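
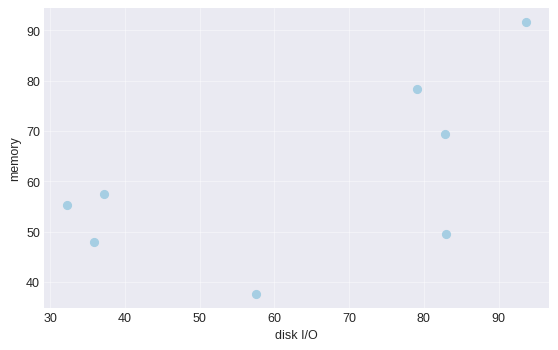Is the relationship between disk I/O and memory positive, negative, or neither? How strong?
Points are positively correlated; moderate (|r| ≈ 0.6).

positive, moderate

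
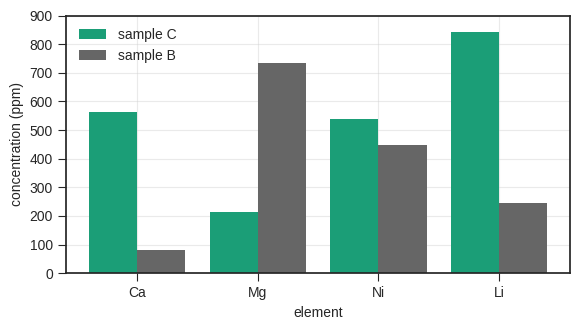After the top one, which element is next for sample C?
Ca

Top 3 for sample C: Li ≈ 800, Ca ≈ 600, Ni ≈ 500.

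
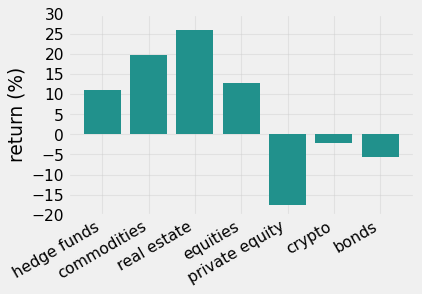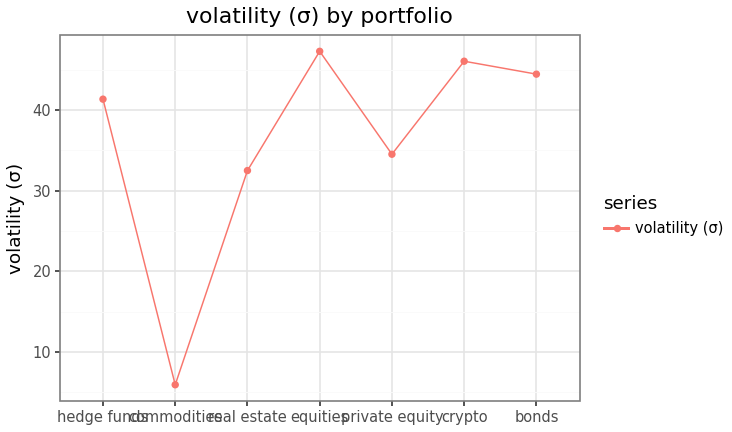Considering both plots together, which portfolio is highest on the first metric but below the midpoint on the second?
real estate

Chart 2 median volatility (σ) ≈ 40; below-median portfolios: commodities, real estate, private equity. Among those, real estate has the highest return (%) (≈ 25).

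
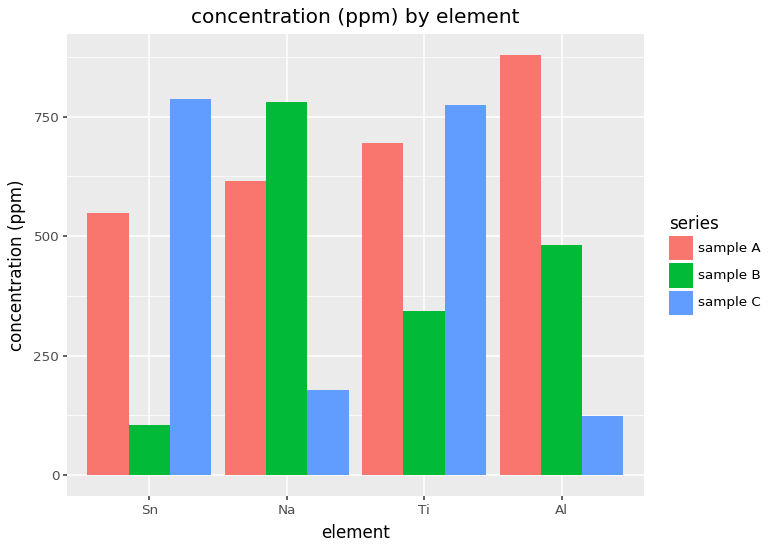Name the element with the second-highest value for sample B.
Al

Top 3 for sample B: Na ≈ 800, Al ≈ 500, Ti ≈ 300.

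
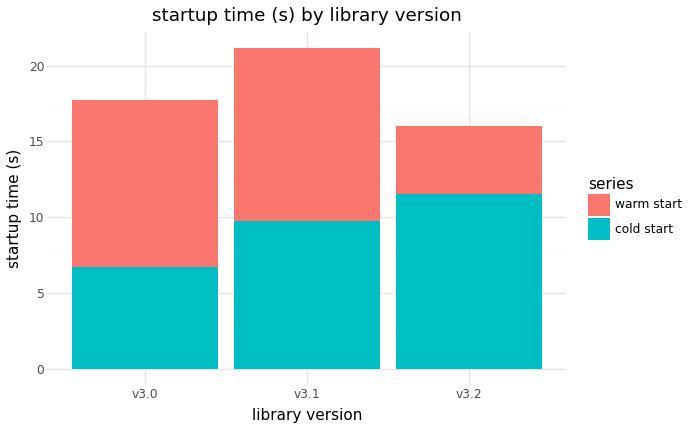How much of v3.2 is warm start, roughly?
≈ 4

warm start top ≈ 16, bottom ≈ 12; segment ≈ 4.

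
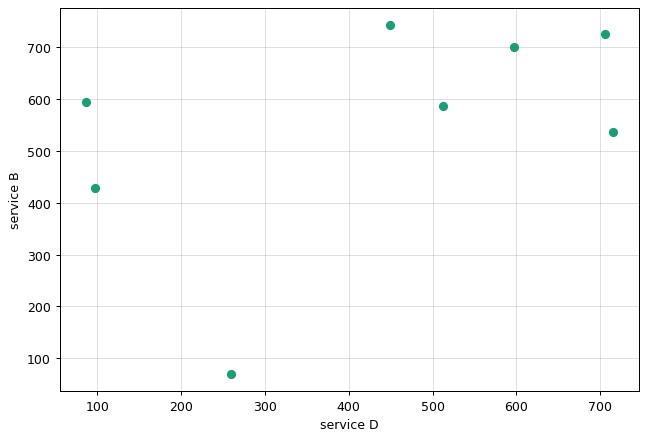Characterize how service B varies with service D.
positive, moderate

Points are positively correlated; moderate (|r| ≈ 0.5).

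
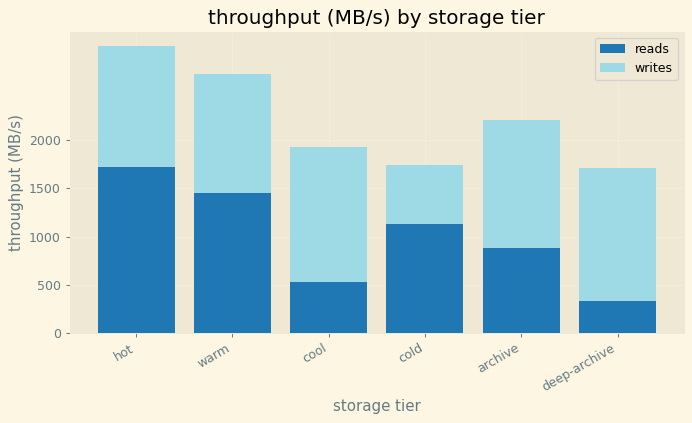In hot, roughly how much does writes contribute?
writes top ≈ 3000, bottom ≈ 1500; segment ≈ 1500.

≈ 1500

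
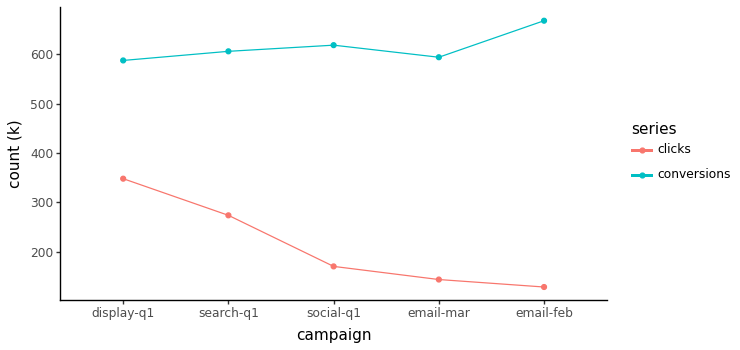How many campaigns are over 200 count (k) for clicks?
2

Above 200: display-q1, search-q1.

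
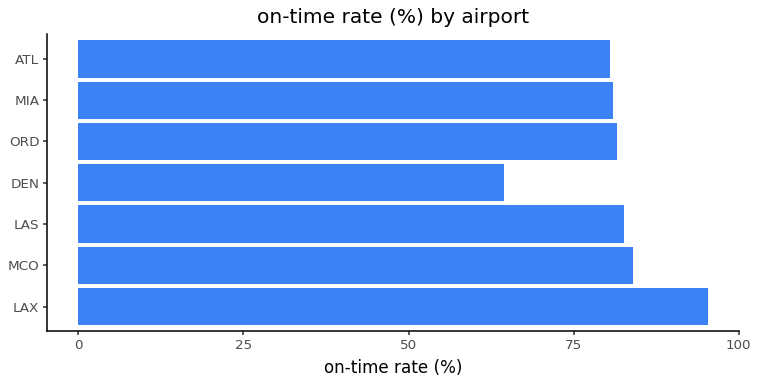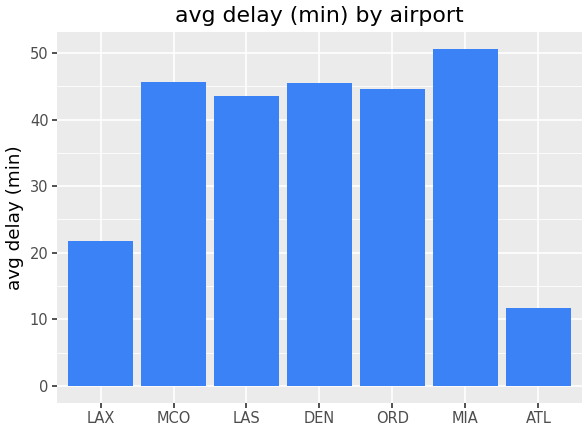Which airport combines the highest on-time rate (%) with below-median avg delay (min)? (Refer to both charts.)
LAX

Chart 2 median avg delay (min) ≈ 45; below-median airports: LAX, LAS, ATL. Among those, LAX has the highest on-time rate (%) (≈ 100).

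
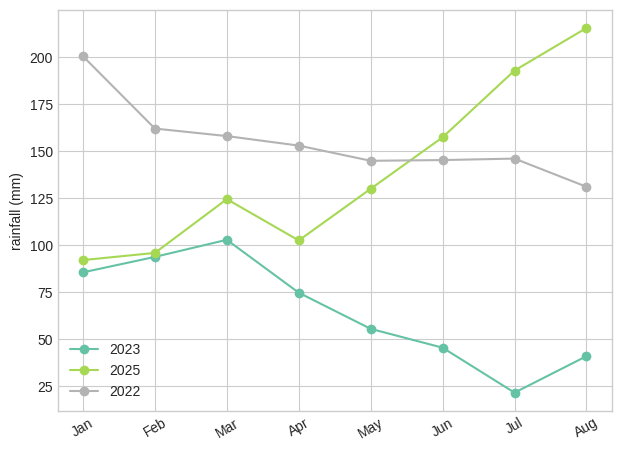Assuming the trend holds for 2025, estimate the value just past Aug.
≈ 250

Last three: 160, 200, 220 → slope ≈ 30/step → next ≈ 250.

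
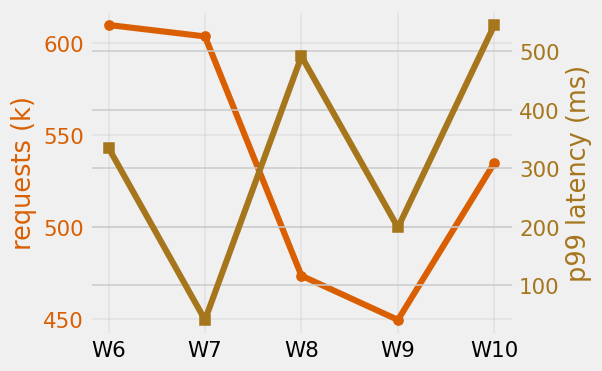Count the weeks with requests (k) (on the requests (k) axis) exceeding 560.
Above 560: W6, W7.

2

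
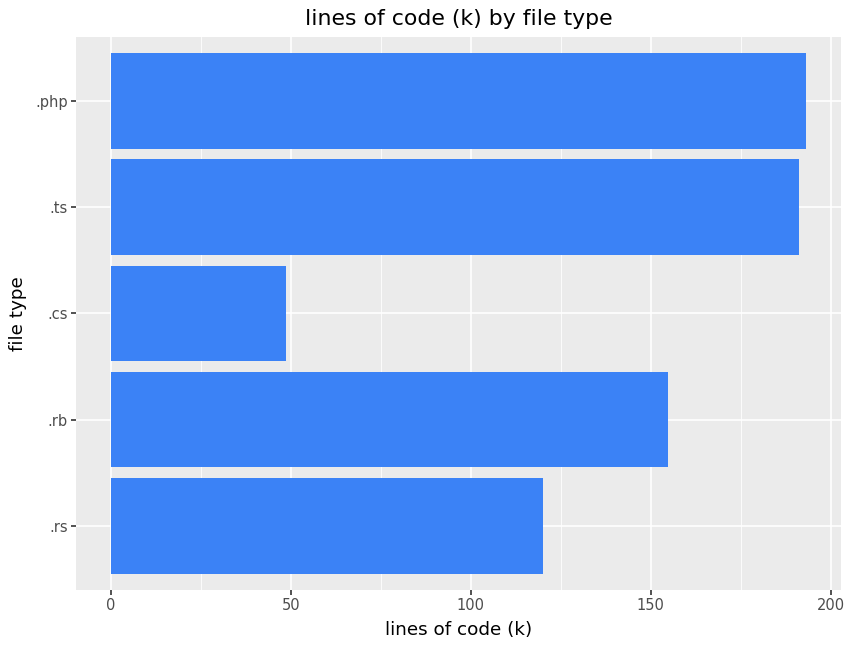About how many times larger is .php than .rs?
.php ≈ 200, .rs ≈ 120; 200/120 ≈ 1.67.

≈ 1.67×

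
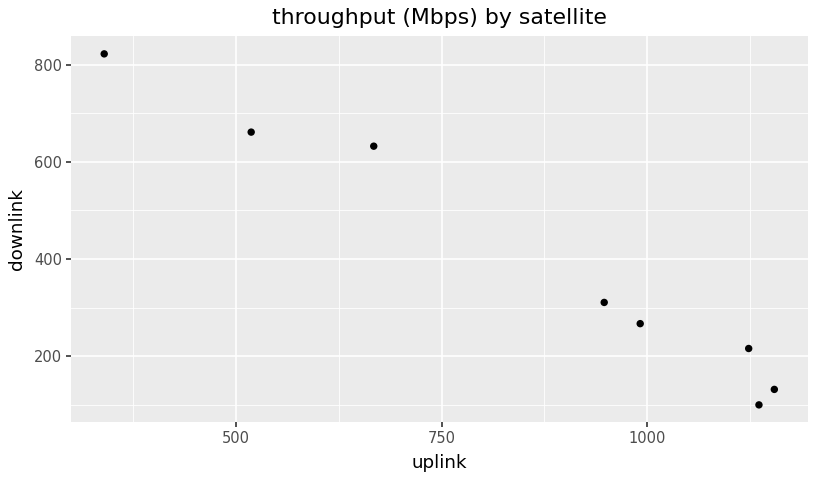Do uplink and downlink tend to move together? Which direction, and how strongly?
negative, strong

Points are negatively correlated; strong (|r| ≈ 1.0).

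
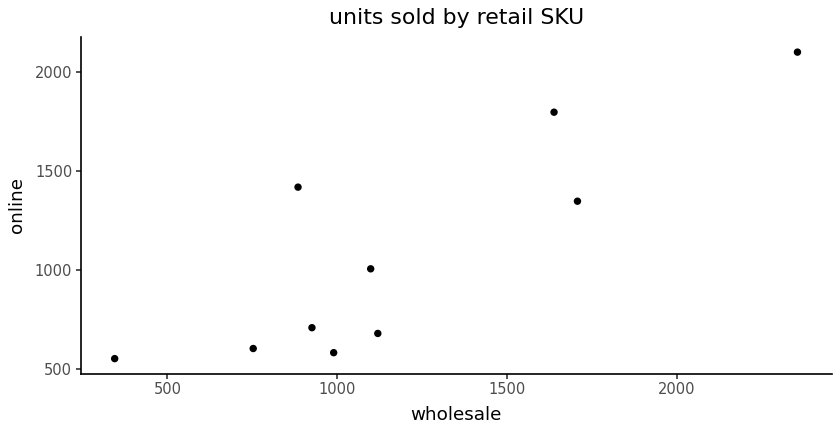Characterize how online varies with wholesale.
Points are positively correlated; strong (|r| ≈ 0.8).

positive, strong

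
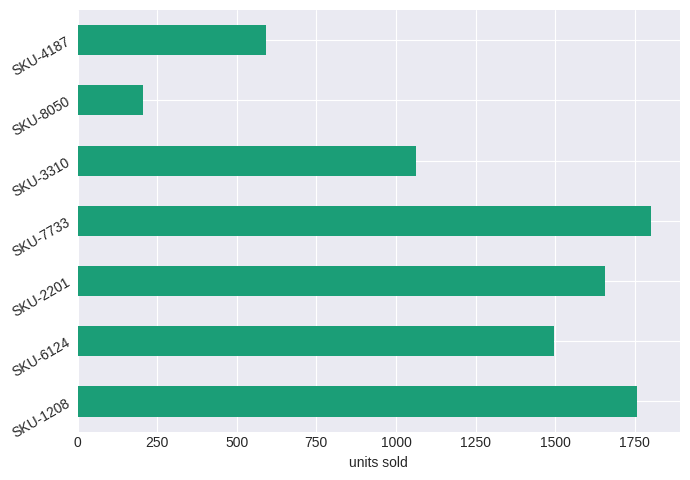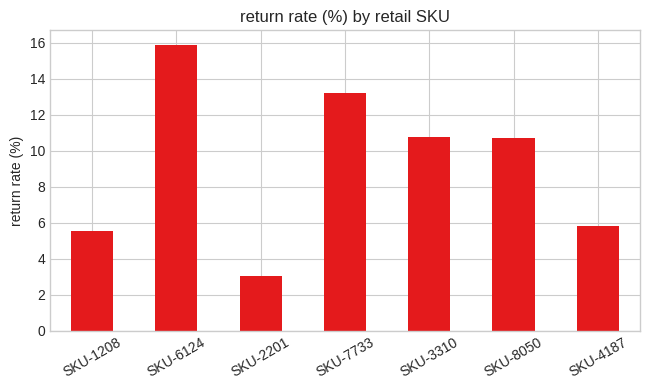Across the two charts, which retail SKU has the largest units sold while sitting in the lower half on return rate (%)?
SKU-1208

Chart 2 median return rate (%) ≈ 10; below-median retail SKUs: SKU-1208, SKU-2201, SKU-4187. Among those, SKU-1208 has the highest units sold (≈ 1800).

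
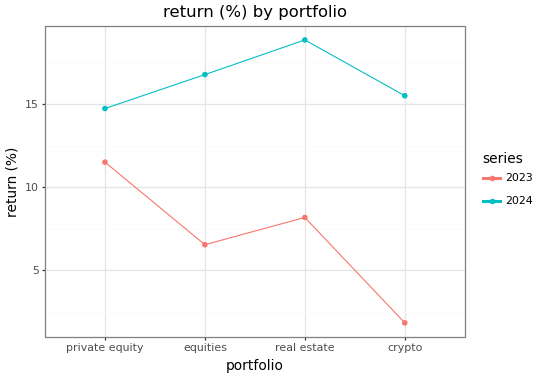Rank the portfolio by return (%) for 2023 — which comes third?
Top 4 for 2023: private equity ≈ 12, real estate ≈ 8, equities ≈ 6, crypto ≈ 2.

equities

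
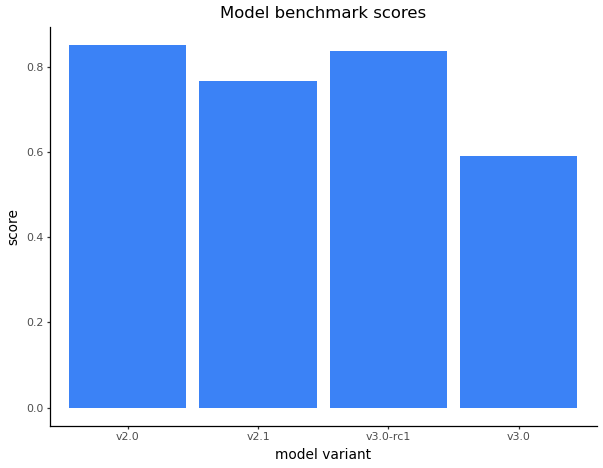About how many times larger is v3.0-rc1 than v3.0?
v3.0-rc1 ≈ 0.8, v3.0 ≈ 0.6; 0.8/0.6 ≈ 1.33.

≈ 1.33×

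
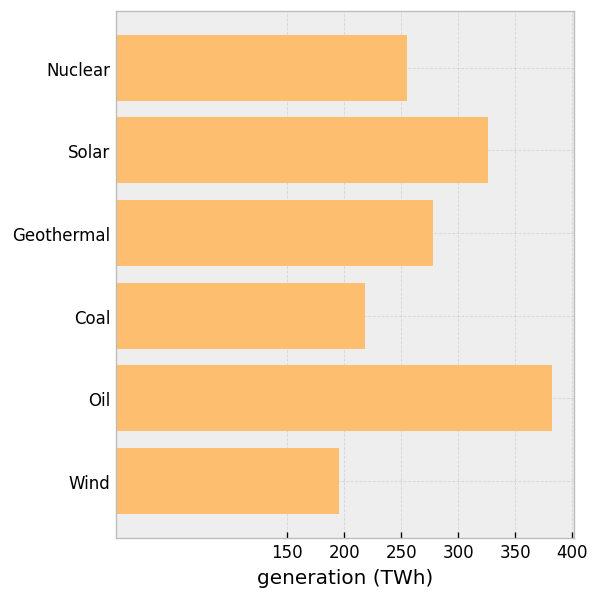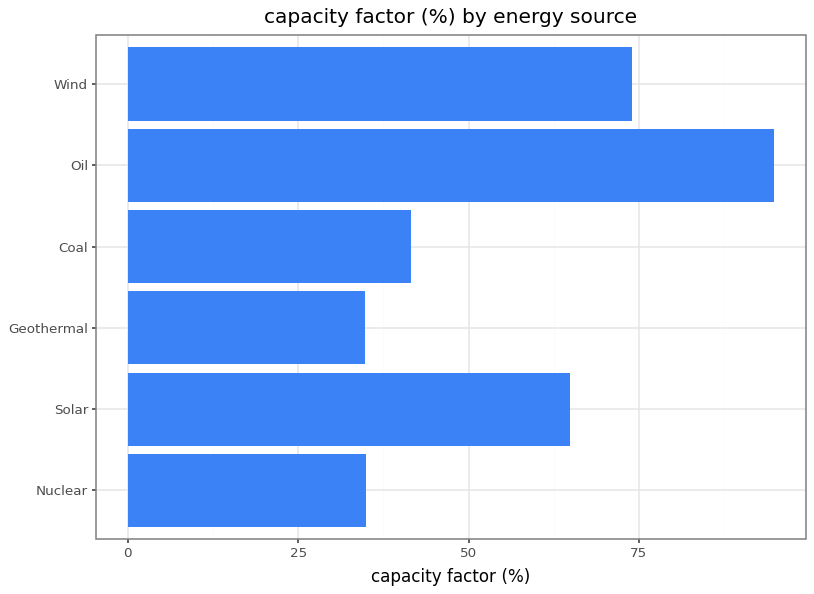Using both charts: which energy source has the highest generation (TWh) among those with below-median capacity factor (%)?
Chart 2 median capacity factor (%) ≈ 50; below-median energy sources: Nuclear, Geothermal, Coal. Among those, Geothermal has the highest generation (TWh) (≈ 300).

Geothermal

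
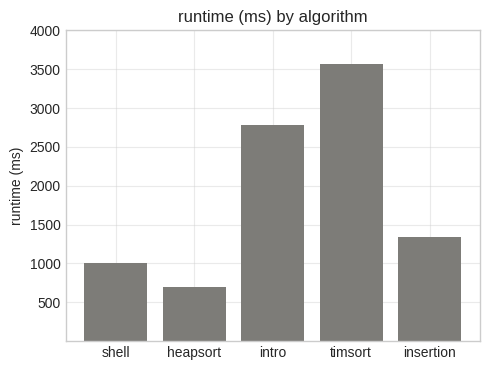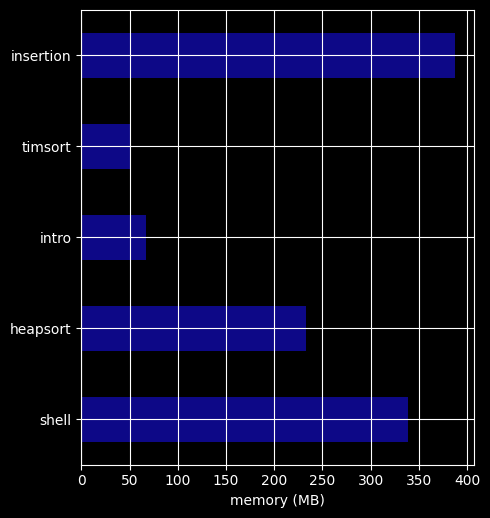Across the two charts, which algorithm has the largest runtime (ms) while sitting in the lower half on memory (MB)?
timsort

Chart 2 median memory (MB) ≈ 250; below-median algorithms: intro, timsort. Among those, timsort has the highest runtime (ms) (≈ 3500).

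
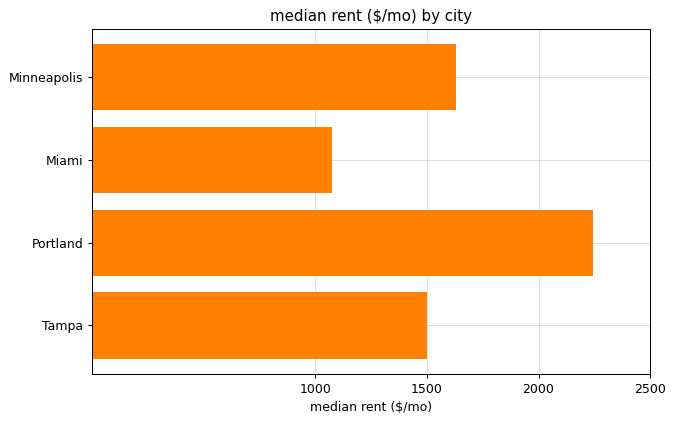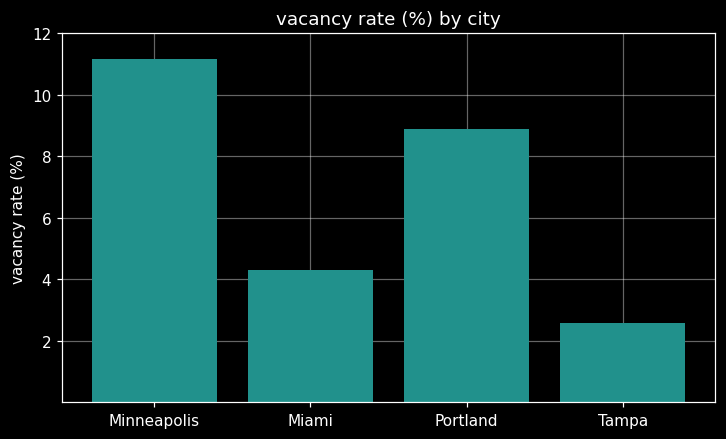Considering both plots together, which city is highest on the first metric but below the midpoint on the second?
Chart 2 median vacancy rate (%) ≈ 6; below-median cities: Miami, Tampa. Among those, Tampa has the highest median rent ($/mo) (≈ 1500).

Tampa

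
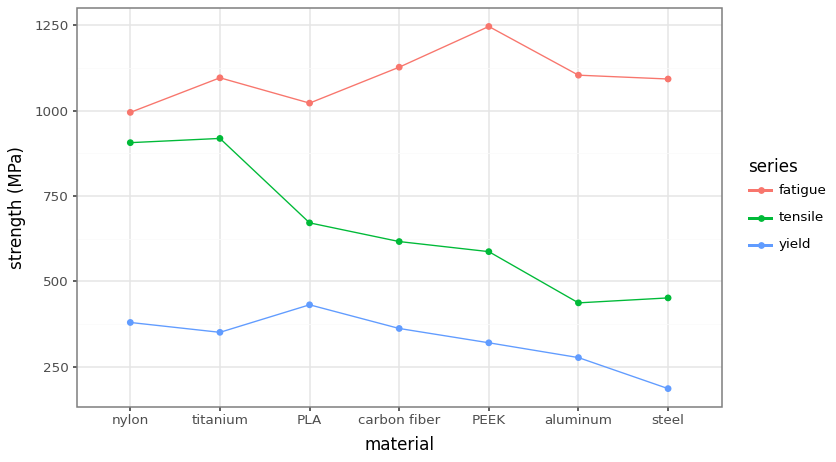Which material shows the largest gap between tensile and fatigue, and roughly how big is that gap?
aluminum, ≈ 700 MPa

aluminum: tensile ≈ 400, fatigue ≈ 1100 → gap ≈ 700. Next-largest (PEEK) is only ≈ 600.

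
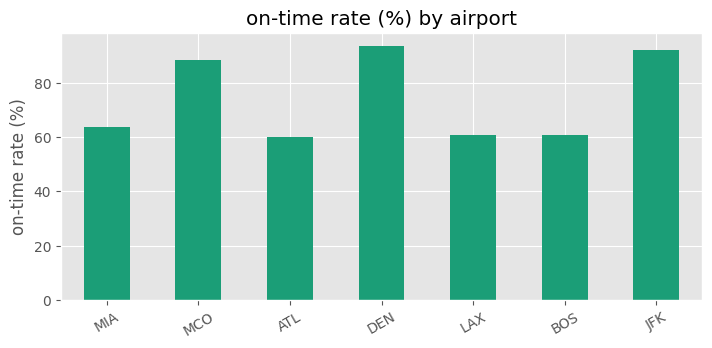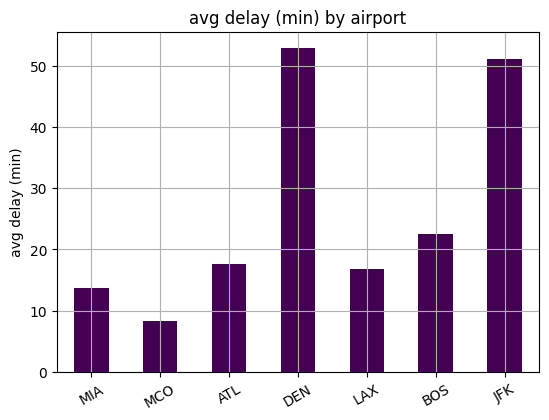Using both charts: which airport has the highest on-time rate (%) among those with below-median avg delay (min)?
Chart 2 median avg delay (min) ≈ 20; below-median airports: MIA, MCO, LAX. Among those, MCO has the highest on-time rate (%) (≈ 90).

MCO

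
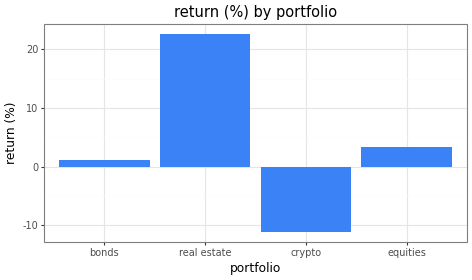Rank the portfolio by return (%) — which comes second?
equities

Top 3: real estate ≈ 25, equities ≈ 5, bonds ≈ 0.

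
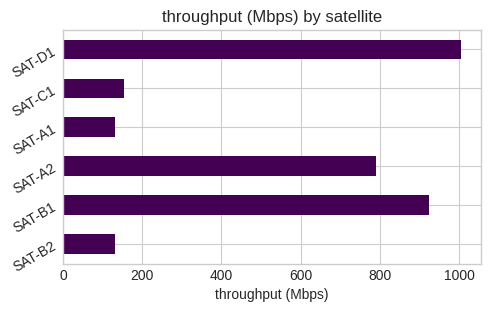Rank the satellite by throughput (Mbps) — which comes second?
SAT-B1

Top 3: SAT-D1 ≈ 1000, SAT-B1 ≈ 900, SAT-A2 ≈ 800.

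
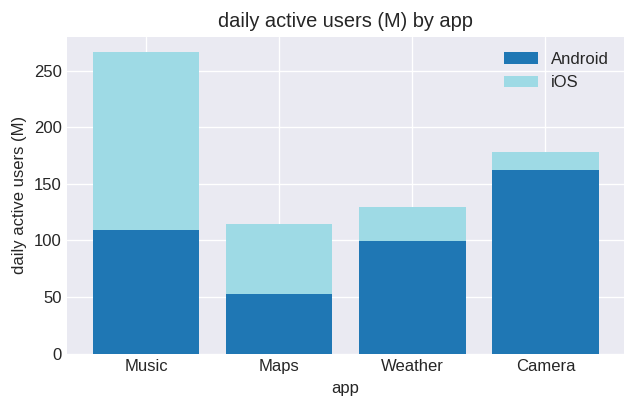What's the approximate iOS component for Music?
iOS top ≈ 275, bottom ≈ 100; segment ≈ 175.

≈ 175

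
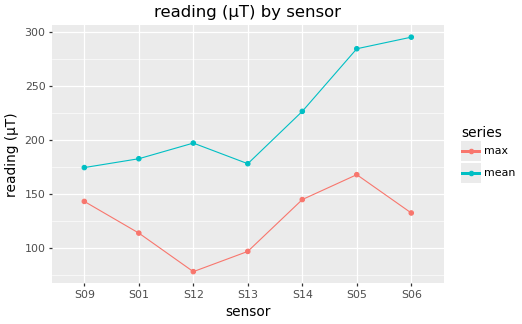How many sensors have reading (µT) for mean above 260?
2

Above 260: S05, S06.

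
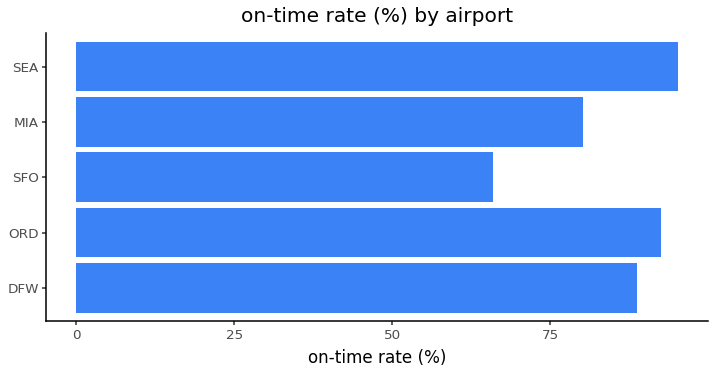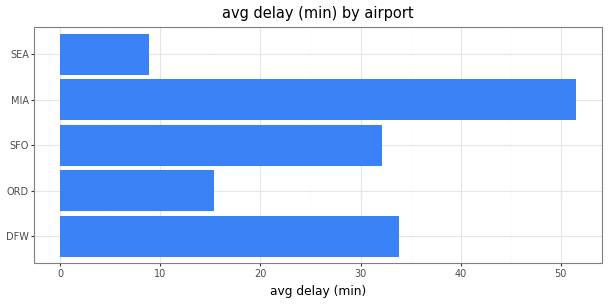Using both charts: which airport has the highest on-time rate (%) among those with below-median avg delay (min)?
Chart 2 median avg delay (min) ≈ 30; below-median airports: ORD, SEA. Among those, SEA has the highest on-time rate (%) (≈ 100).

SEA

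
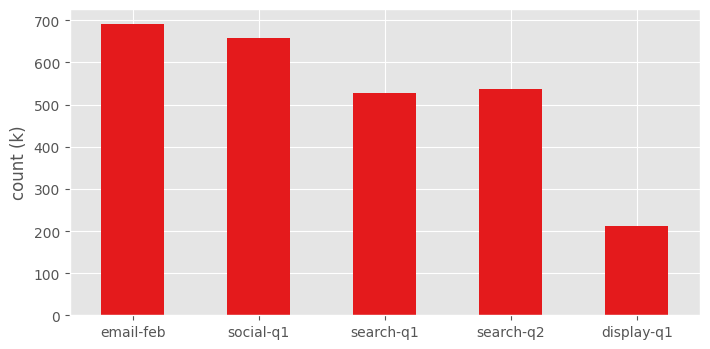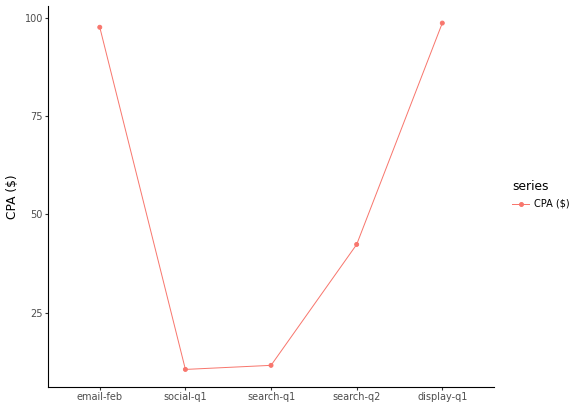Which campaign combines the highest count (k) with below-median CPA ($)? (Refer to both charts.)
Chart 2 median CPA ($) ≈ 40; below-median campaigns: social-q1, search-q1. Among those, social-q1 has the highest count (k) (≈ 700).

social-q1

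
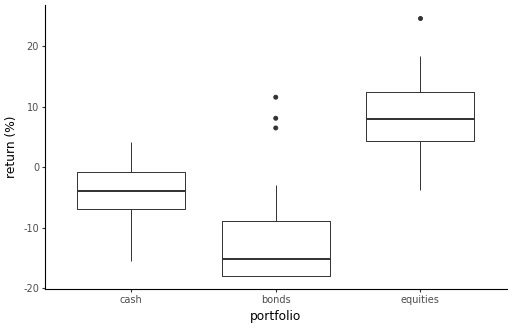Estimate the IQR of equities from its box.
≈ 8

Q3 ≈ 12, Q1 ≈ 4; IQR ≈ 8.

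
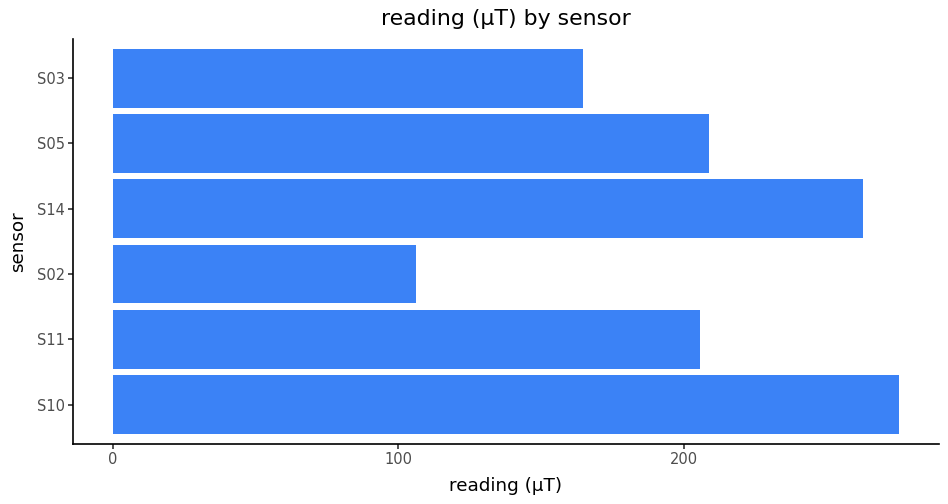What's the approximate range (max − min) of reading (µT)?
≈ 175

Max S10 ≈ 275, min S02 ≈ 100; range ≈ 175.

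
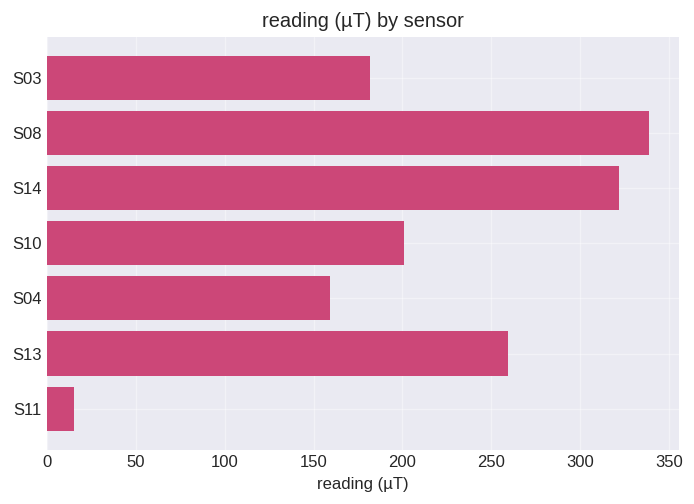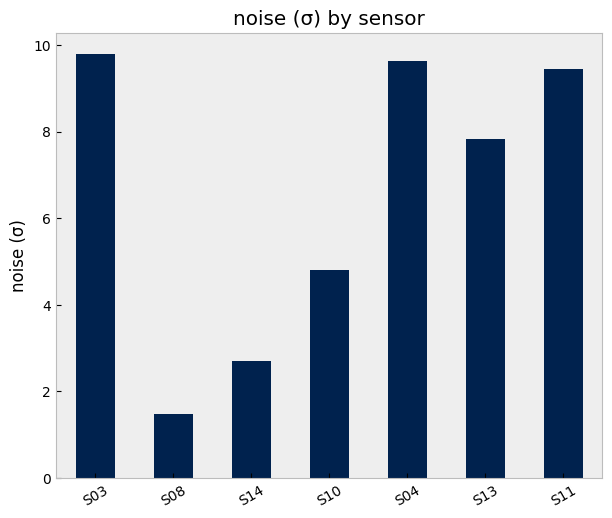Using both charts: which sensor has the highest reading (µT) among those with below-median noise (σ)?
Chart 2 median noise (σ) ≈ 8; below-median sensors: S08, S14, S10. Among those, S08 has the highest reading (µT) (≈ 350).

S08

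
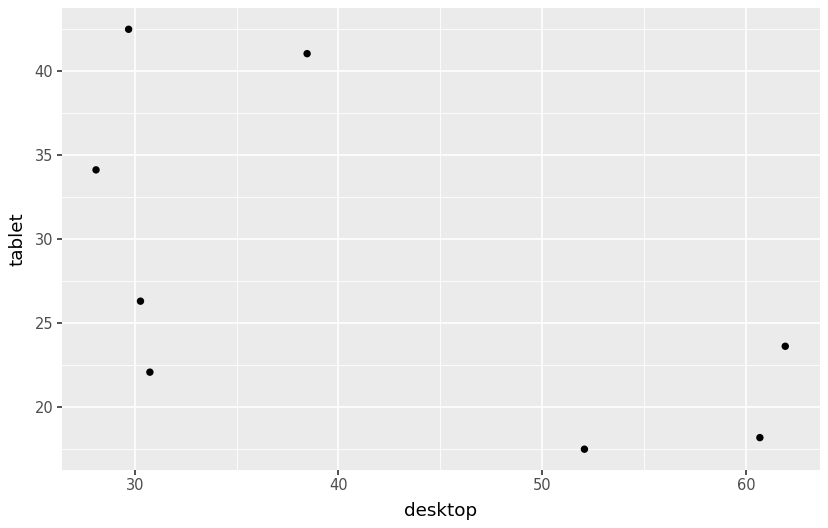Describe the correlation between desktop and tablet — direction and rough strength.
Points are negatively correlated; moderate (|r| ≈ 0.6).

negative, moderate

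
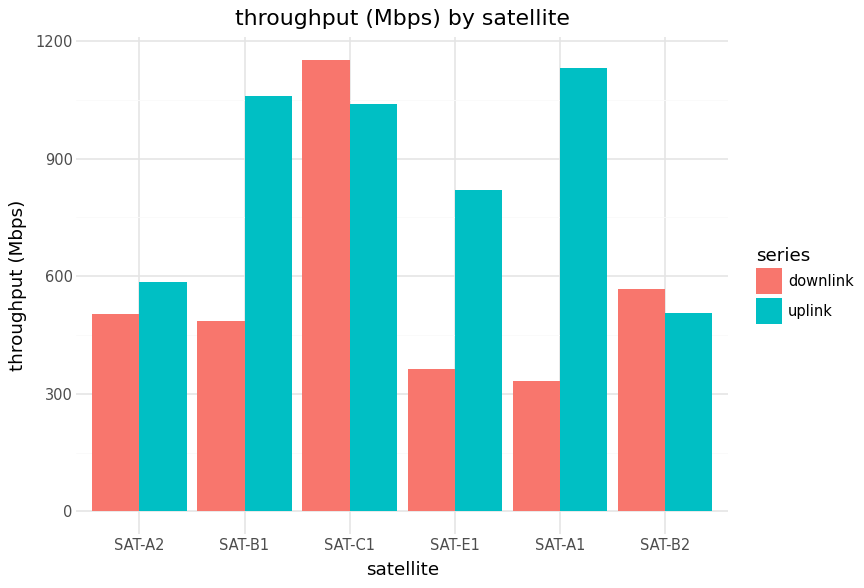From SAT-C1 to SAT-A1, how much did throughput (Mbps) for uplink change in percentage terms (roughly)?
≈ +10%

SAT-C1 ≈ 1000, SAT-A1 ≈ 1100; (1100 − 1000) / 1000 ≈ +10%.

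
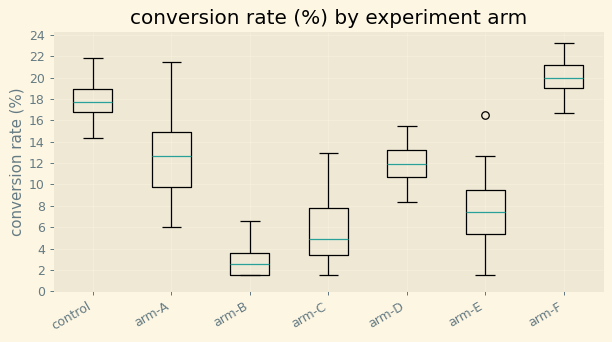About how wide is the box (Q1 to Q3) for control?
Q3 ≈ 18, Q1 ≈ 16; IQR ≈ 2.

≈ 2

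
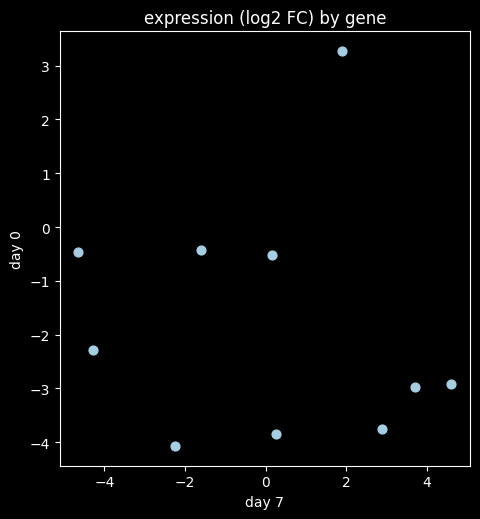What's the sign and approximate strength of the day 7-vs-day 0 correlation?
no clear correlation

Points are roughly uncorrelated; weak (|r| ≈ 0.1).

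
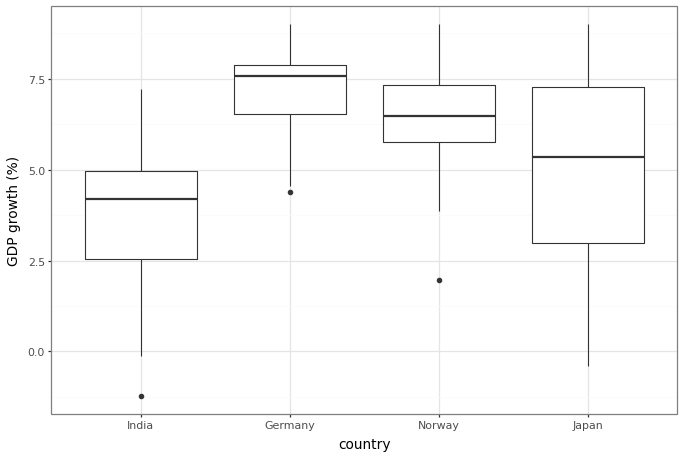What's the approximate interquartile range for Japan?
≈ 4.5

Q3 ≈ 7.5, Q1 ≈ 3.0; IQR ≈ 4.5.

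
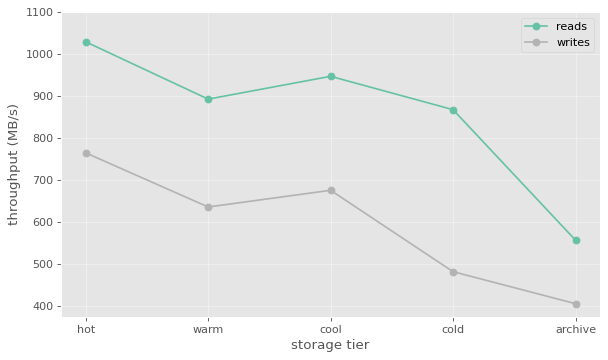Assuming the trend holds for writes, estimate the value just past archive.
Last three: 700, 500, 400 → slope ≈ -150/step → next ≈ 250.

≈ 250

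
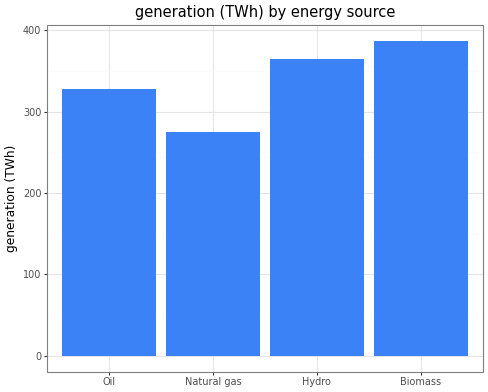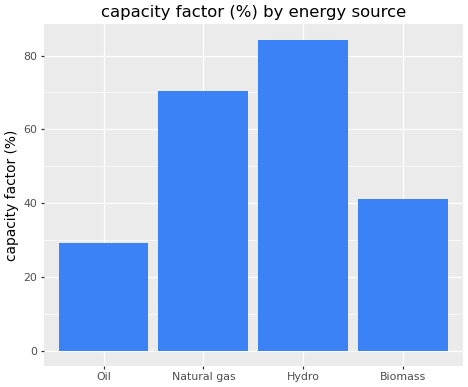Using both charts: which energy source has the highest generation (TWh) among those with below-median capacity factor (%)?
Biomass

Chart 2 median capacity factor (%) ≈ 60; below-median energy sources: Oil, Biomass. Among those, Biomass has the highest generation (TWh) (≈ 400).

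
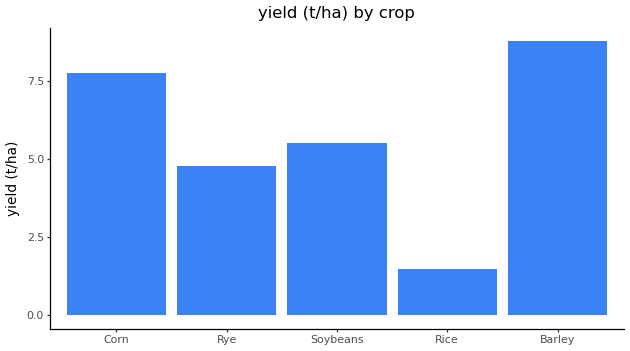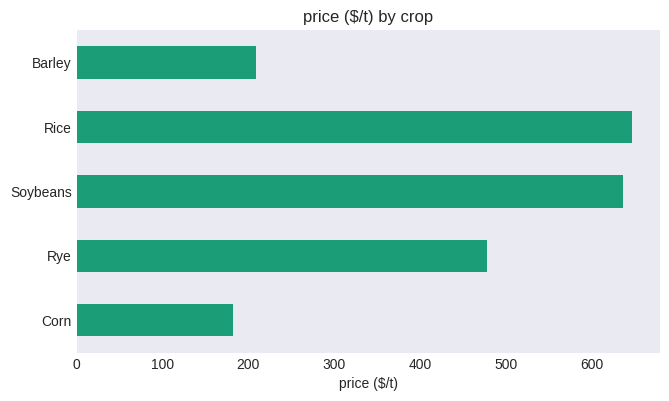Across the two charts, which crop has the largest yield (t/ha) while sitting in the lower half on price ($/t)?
Chart 2 median price ($/t) ≈ 500; below-median crops: Corn, Barley. Among those, Barley has the highest yield (t/ha) (≈ 9).

Barley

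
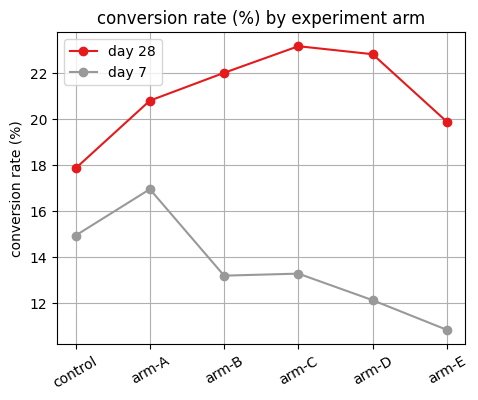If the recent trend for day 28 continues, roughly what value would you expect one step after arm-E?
Last three: 24, 22, 20 → slope ≈ -2/step → next ≈ 18.

≈ 18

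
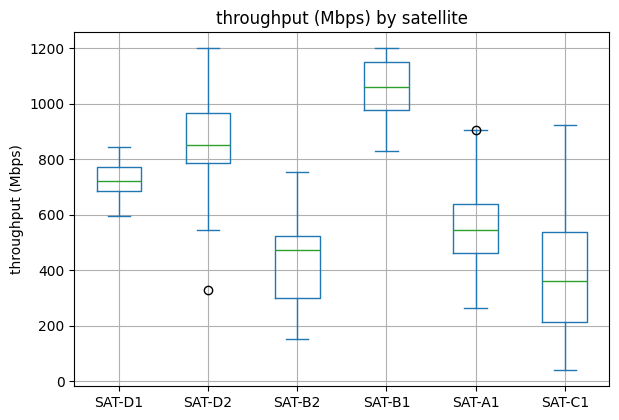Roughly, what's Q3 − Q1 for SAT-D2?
Q3 ≈ 1000, Q1 ≈ 800; IQR ≈ 200.

≈ 200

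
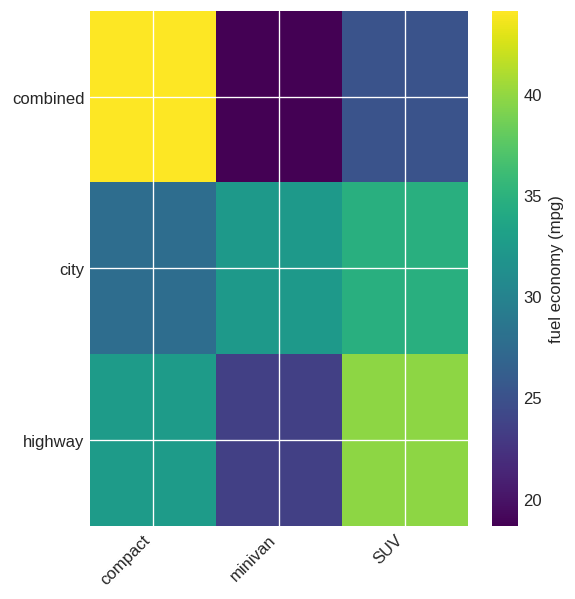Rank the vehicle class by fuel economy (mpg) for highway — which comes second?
Top 3 for highway: SUV ≈ 40, compact ≈ 35, minivan ≈ 25.

compact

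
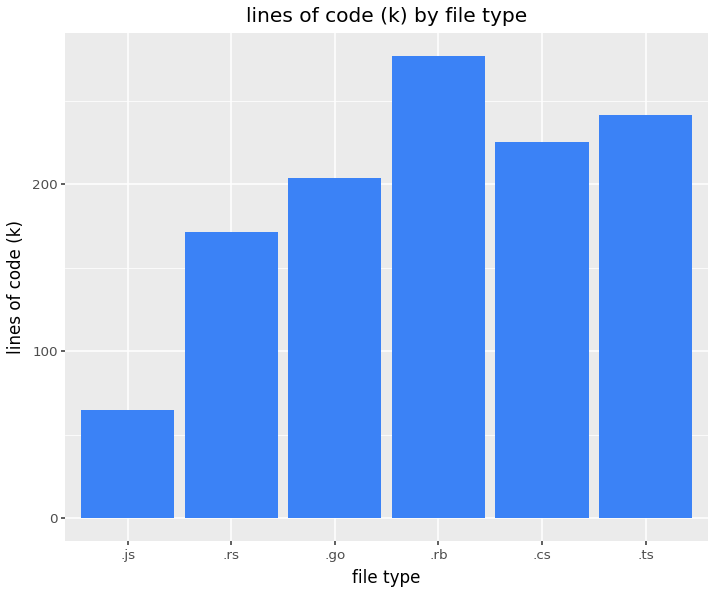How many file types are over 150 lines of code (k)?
Above 150: .rs, .go, .rb, .cs, .ts.

5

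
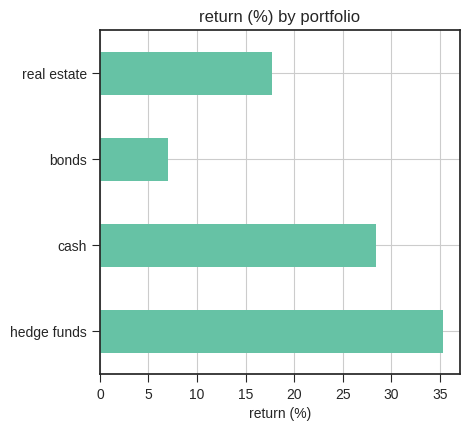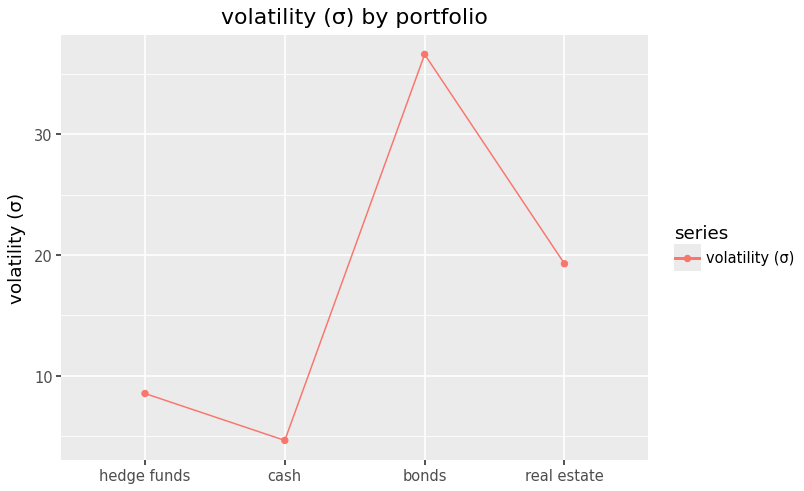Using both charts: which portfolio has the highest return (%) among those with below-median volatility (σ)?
hedge funds

Chart 2 median volatility (σ) ≈ 15; below-median portfolios: hedge funds, cash. Among those, hedge funds has the highest return (%) (≈ 35).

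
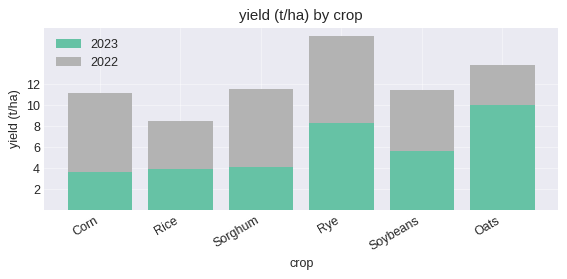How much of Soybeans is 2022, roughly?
2022 top ≈ 12, bottom ≈ 6; segment ≈ 6.

≈ 6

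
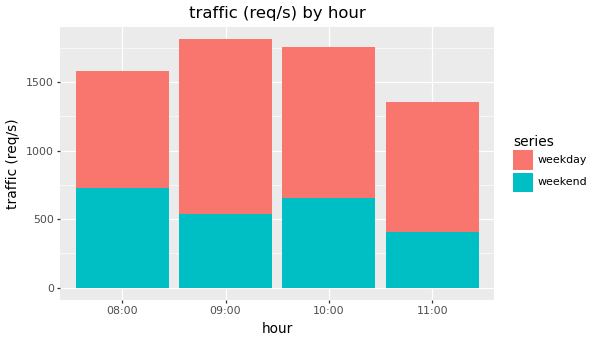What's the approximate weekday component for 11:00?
≈ 1000

weekday top ≈ 1400, bottom ≈ 400; segment ≈ 1000.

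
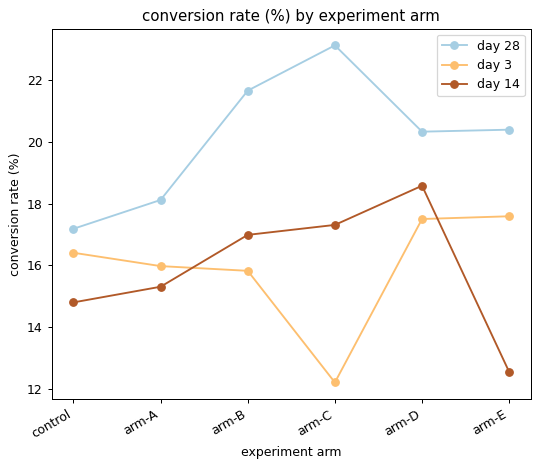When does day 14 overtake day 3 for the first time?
arm-A: day 14 ≈ 15 vs day 3 ≈ 16 (not yet); arm-B: day 14 ≈ 17 vs day 3 ≈ 16 (first crossover).

arm-B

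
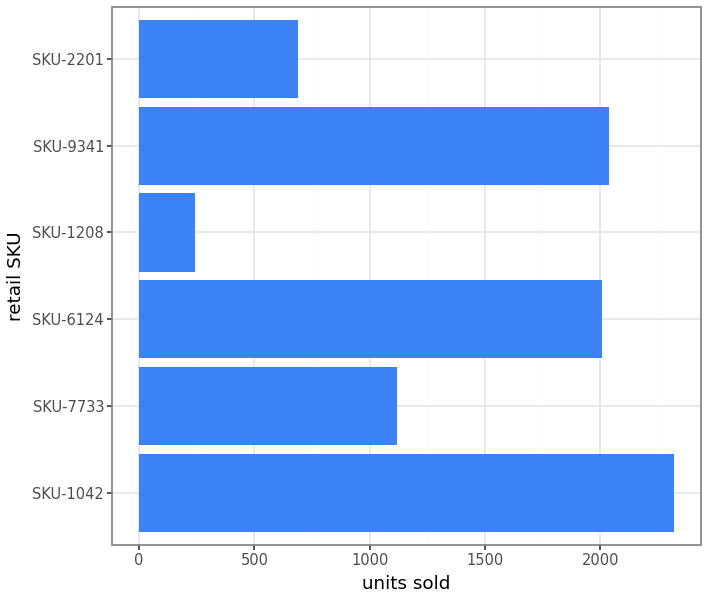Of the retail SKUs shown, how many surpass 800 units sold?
4

Above 800: SKU-1042, SKU-7733, SKU-6124, SKU-9341.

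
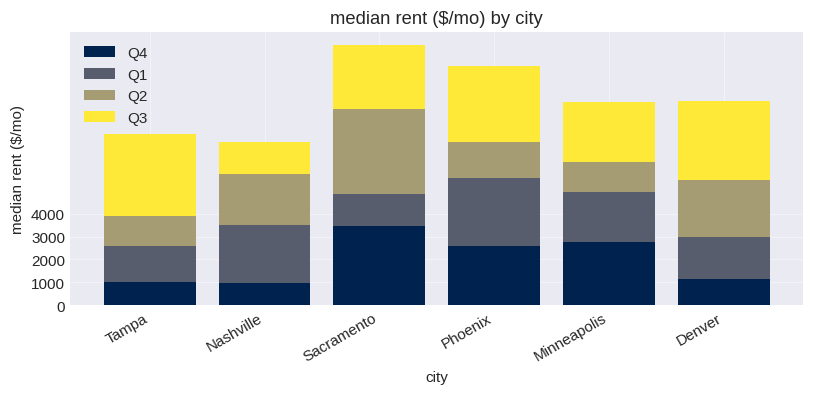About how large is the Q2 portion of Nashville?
Q2 top ≈ 6000, bottom ≈ 4000; segment ≈ 2000.

≈ 2000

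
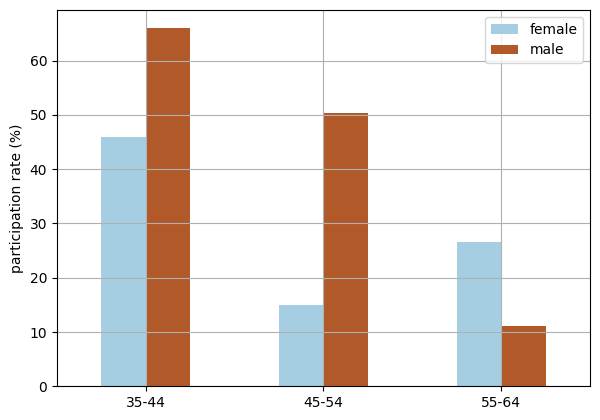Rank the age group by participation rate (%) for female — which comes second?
Top 3 for female: 35-44 ≈ 50, 55-64 ≈ 30, 45-54 ≈ 10.

55-64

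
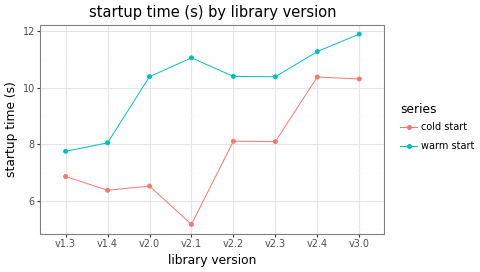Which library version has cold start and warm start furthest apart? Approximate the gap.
v2.1: cold start ≈ 5, warm start ≈ 11 → gap ≈ 6. Next-largest (v2.0) is only ≈ 3.

v2.1, ≈ 6 s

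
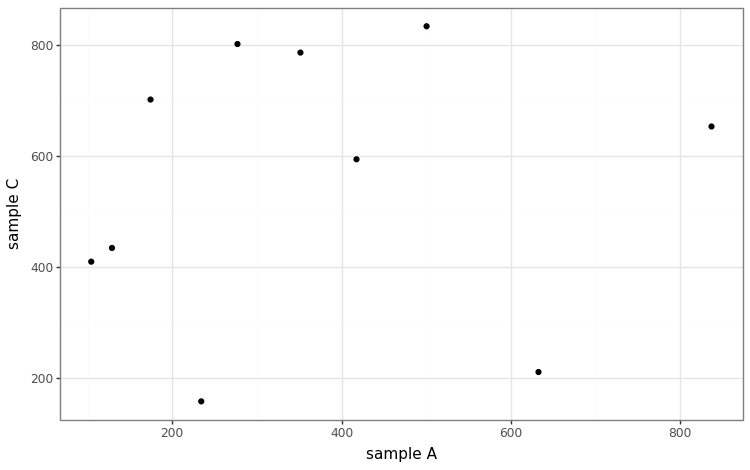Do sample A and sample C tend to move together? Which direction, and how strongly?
Points are roughly uncorrelated; weak (|r| ≈ 0.1).

no clear correlation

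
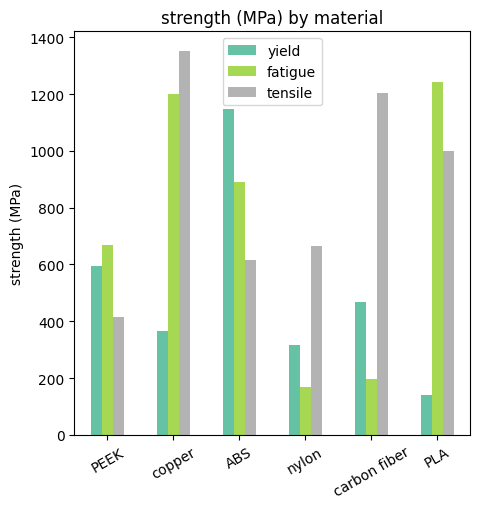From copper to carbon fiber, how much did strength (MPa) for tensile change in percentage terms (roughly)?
≈ -14.3%

copper ≈ 1400, carbon fiber ≈ 1200; (1200 − 1400) / 1400 ≈ -14.3%.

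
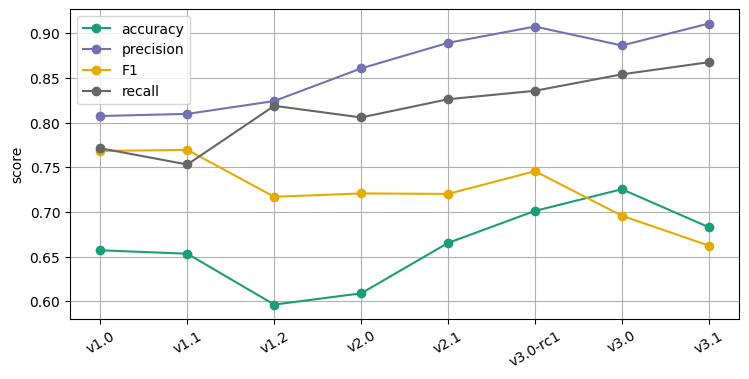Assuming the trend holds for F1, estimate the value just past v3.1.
≈ 0.6

Last three: 0.75, 0.70, 0.65 → slope ≈ -0.05/step → next ≈ 0.6.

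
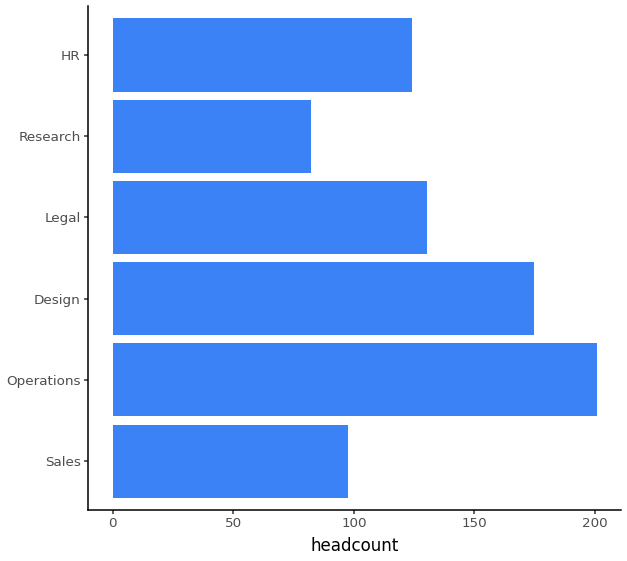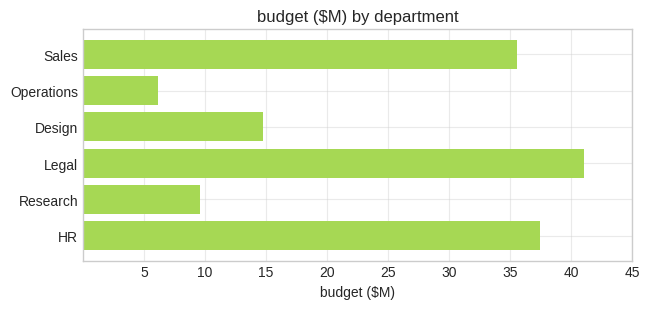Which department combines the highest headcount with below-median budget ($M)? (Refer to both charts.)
Operations

Chart 2 median budget ($M) ≈ 25; below-median departments: Operations, Design, Research. Among those, Operations has the highest headcount (≈ 200).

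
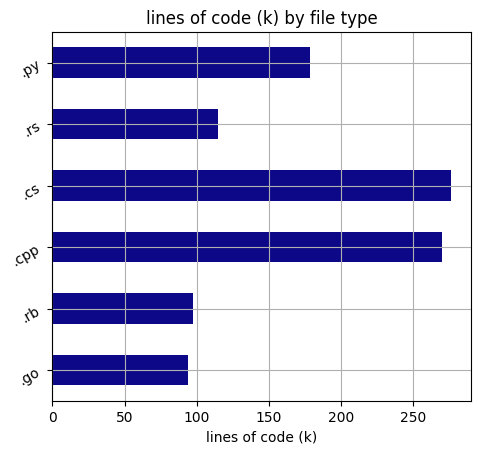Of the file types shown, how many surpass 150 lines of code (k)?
Above 150: .cpp, .cs, .py.

3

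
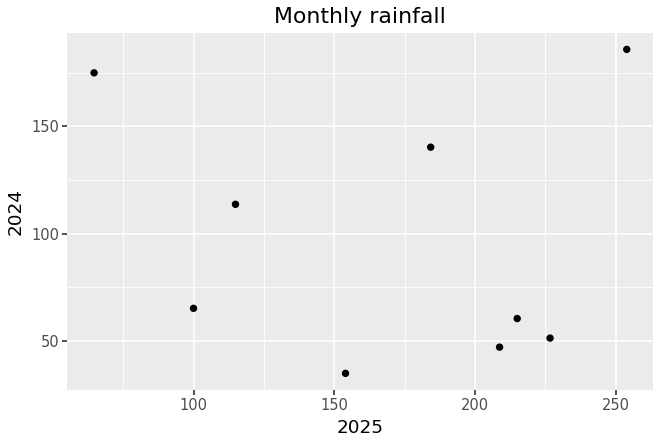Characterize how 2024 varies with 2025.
Points are roughly uncorrelated; weak (|r| ≈ 0.1).

no clear correlation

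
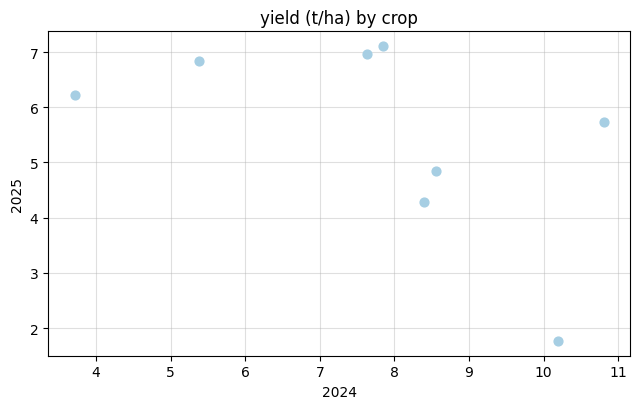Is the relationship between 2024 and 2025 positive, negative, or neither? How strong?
Points are negatively correlated; moderate (|r| ≈ 0.5).

negative, moderate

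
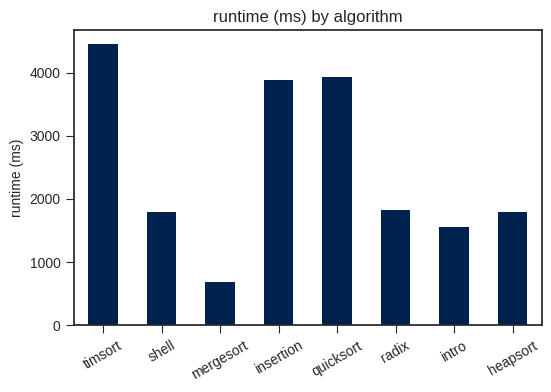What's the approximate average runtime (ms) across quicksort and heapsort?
≈ 3000

(4000 + 2000) / 2 ≈ 3000.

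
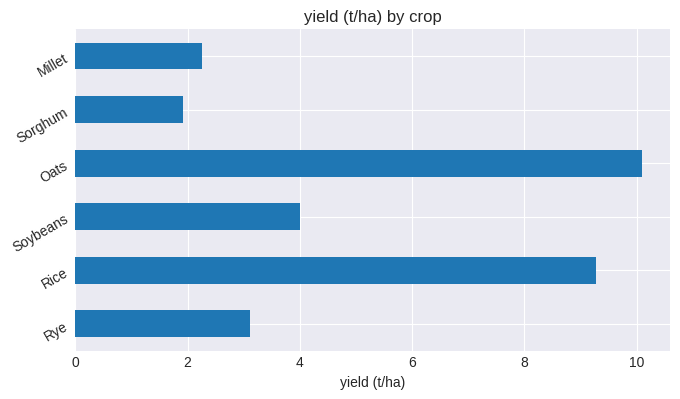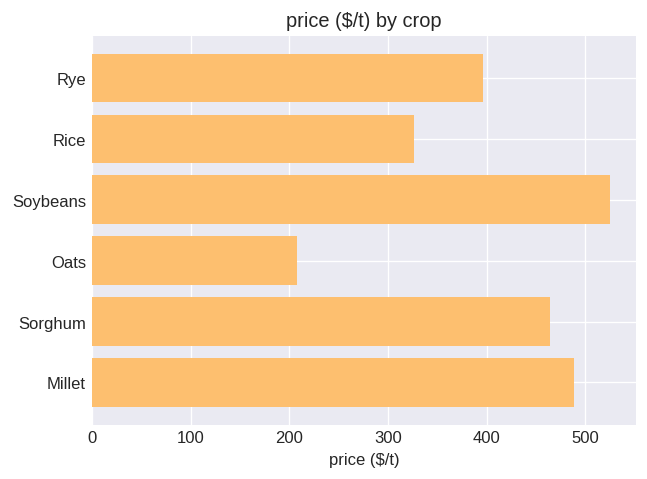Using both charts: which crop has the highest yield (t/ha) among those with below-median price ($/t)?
Oats

Chart 2 median price ($/t) ≈ 450; below-median crops: Rye, Rice, Oats. Among those, Oats has the highest yield (t/ha) (≈ 10).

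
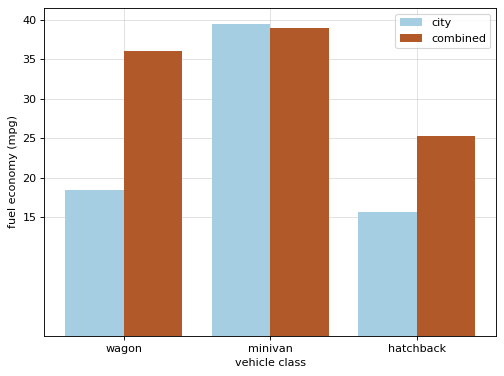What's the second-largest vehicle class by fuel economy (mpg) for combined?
wagon

Top 3 for combined: minivan ≈ 40, wagon ≈ 35, hatchback ≈ 25.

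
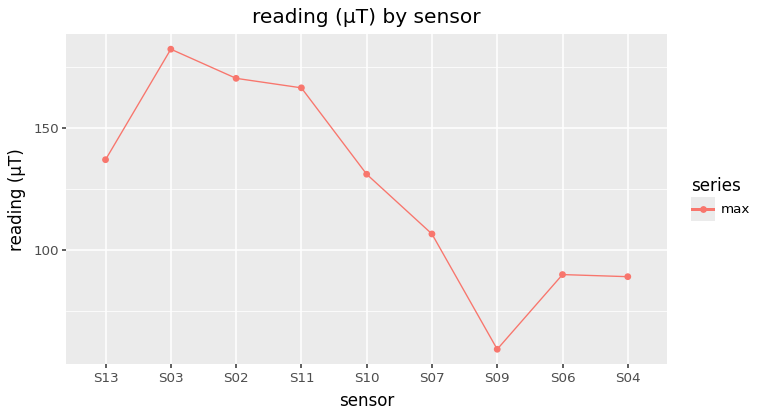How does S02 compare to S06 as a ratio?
≈ 1.8×

S02 ≈ 180, S06 ≈ 100; 180/100 ≈ 1.8.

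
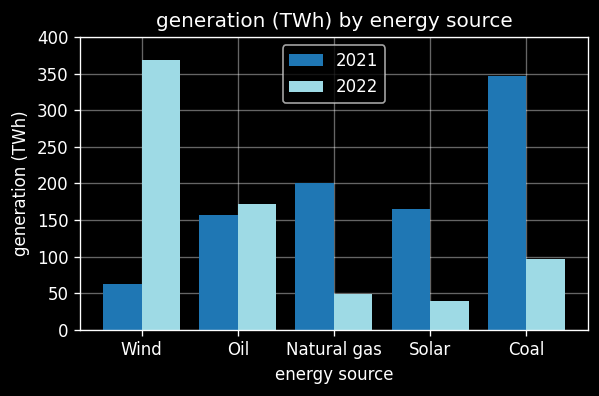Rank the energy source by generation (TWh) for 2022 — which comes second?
Top 3 for 2022: Wind ≈ 350, Oil ≈ 150, Coal ≈ 100.

Oil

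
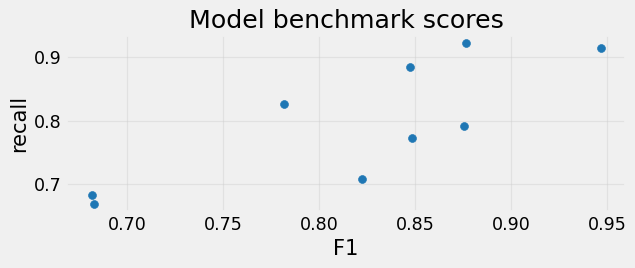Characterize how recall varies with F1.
Points are positively correlated; strong (|r| ≈ 0.8).

positive, strong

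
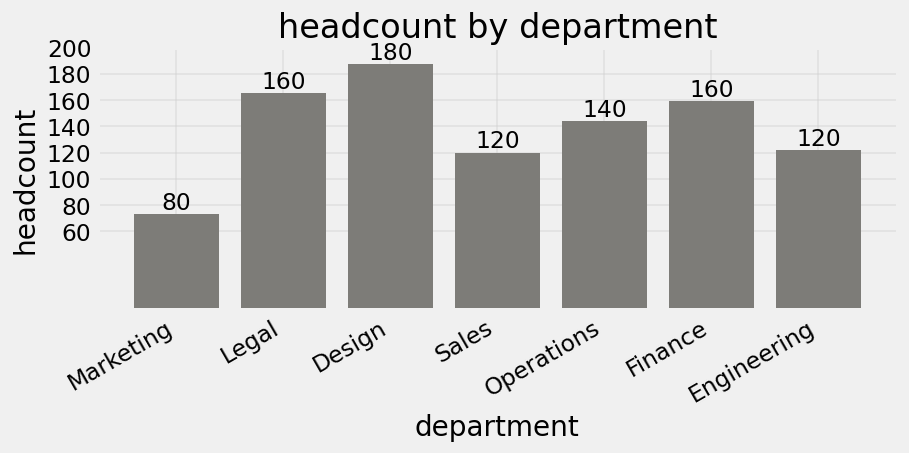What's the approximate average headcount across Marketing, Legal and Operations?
≈ 127

(80 + 160 + 140) / 3 ≈ 127.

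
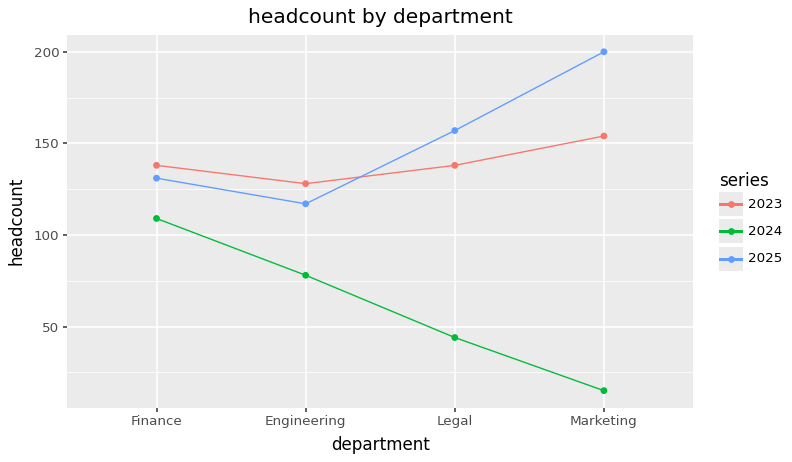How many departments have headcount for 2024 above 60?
2

Above 60: Finance, Engineering.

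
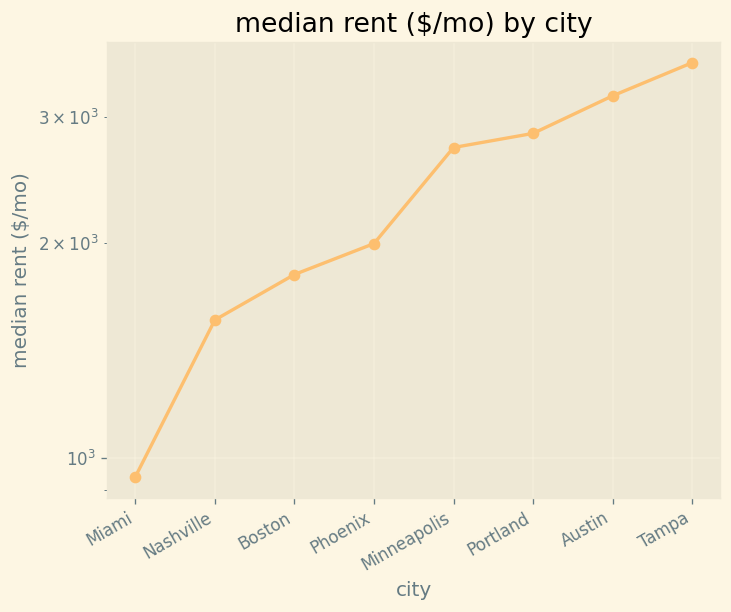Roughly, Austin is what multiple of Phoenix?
Austin ≈ 3000, Phoenix ≈ 2000; 3000/2000 ≈ 1.5.

≈ 1.5×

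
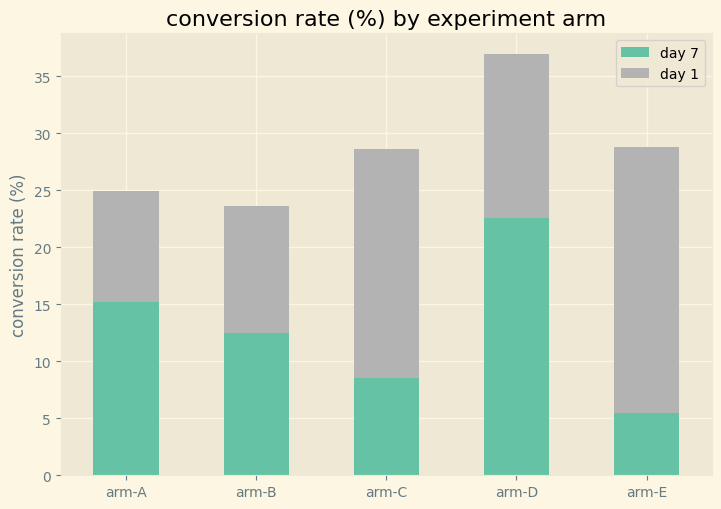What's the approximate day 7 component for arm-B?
day 7 top ≈ 10, bottom ≈ 0; segment ≈ 10.

≈ 10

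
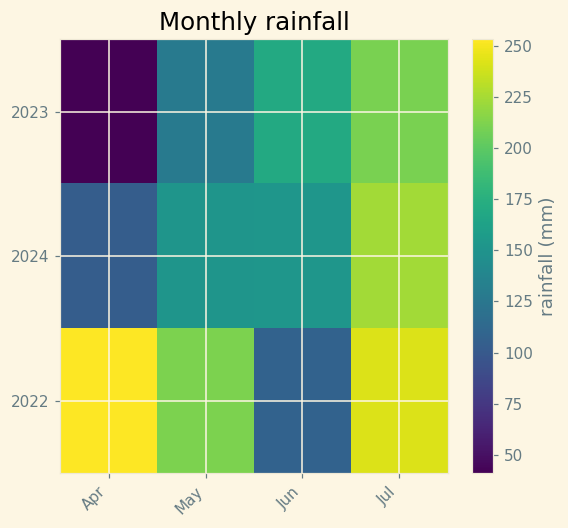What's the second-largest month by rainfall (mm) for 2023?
Top 3 for 2023: Jul ≈ 220, Jun ≈ 160, May ≈ 120.

Jun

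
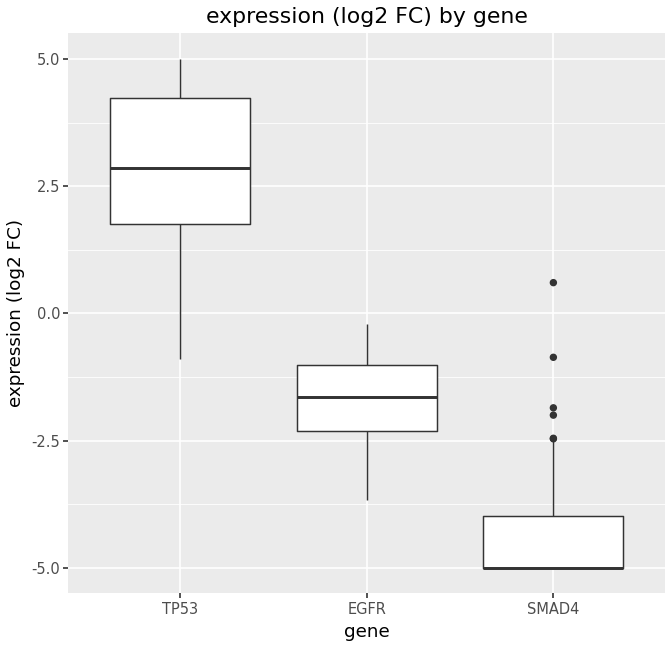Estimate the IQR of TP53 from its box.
≈ 2

Q3 ≈ 4, Q1 ≈ 2; IQR ≈ 2.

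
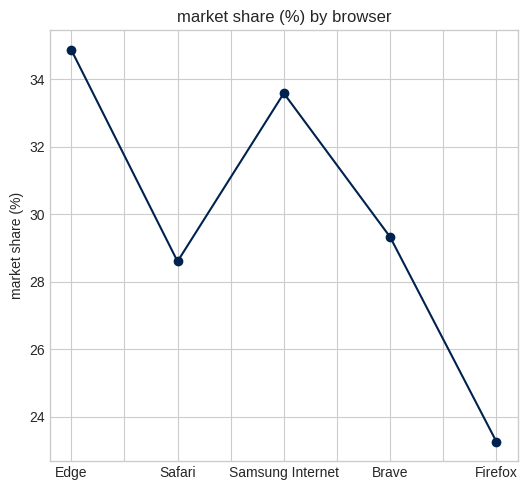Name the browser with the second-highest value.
Top 3: Edge ≈ 35, Samsung Internet ≈ 34, Brave ≈ 29.

Samsung Internet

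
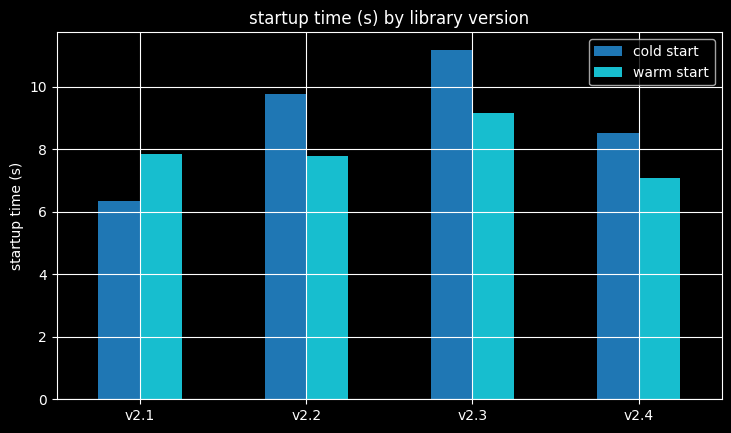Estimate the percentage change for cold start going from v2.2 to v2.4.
≈ -10%

v2.2 ≈ 10, v2.4 ≈ 9; (9 − 10) / 10 ≈ -10%.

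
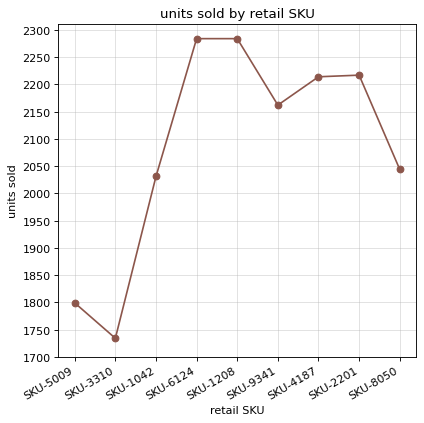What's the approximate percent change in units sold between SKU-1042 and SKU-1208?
SKU-1042 ≈ 2050, SKU-1208 ≈ 2300; (2300 − 2050) / 2050 ≈ +12.2%.

≈ +12.2%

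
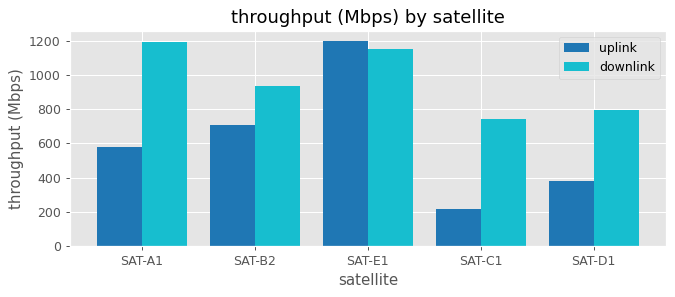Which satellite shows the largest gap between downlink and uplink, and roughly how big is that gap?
SAT-A1, ≈ 600 Mbps

SAT-A1: downlink ≈ 1200, uplink ≈ 600 → gap ≈ 600. Next-largest (SAT-C1) is only ≈ 500.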